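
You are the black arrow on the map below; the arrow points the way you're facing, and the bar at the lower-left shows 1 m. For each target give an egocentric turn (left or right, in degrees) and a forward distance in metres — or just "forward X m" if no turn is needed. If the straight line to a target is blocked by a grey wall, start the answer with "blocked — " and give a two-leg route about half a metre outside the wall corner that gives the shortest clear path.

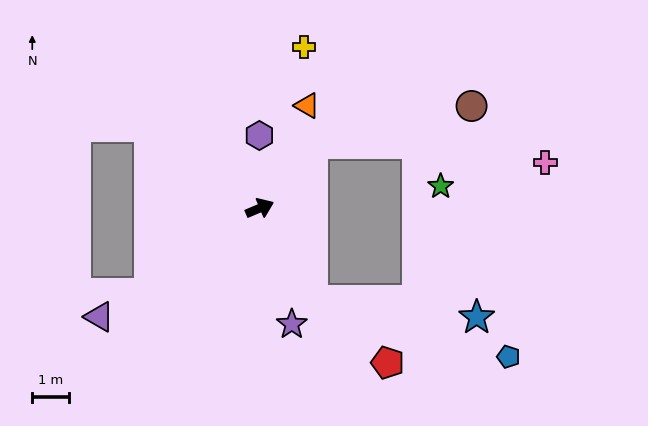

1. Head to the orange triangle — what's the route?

turn left 42°, forward 3.1 m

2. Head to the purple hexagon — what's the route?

turn left 67°, forward 2.0 m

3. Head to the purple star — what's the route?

turn right 97°, forward 3.3 m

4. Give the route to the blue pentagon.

blocked — turn right 83°, forward 2.9 m, then turn left 44°, forward 5.6 m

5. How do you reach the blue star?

blocked — turn right 83°, forward 2.9 m, then turn left 54°, forward 4.5 m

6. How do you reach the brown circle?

blocked — turn left 28°, forward 2.3 m, then turn right 38°, forward 4.5 m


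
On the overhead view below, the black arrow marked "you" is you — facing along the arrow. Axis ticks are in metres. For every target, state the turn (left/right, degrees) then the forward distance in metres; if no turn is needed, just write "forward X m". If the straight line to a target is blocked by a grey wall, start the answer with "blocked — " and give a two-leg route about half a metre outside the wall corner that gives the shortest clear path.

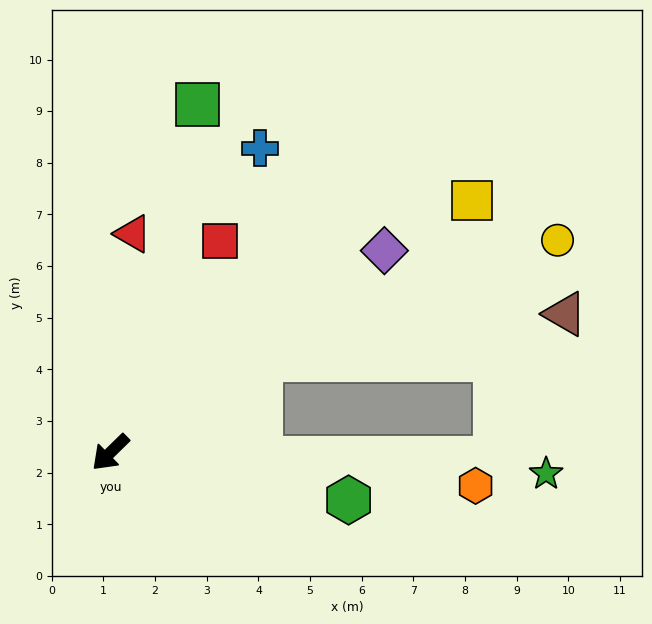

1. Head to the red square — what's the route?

turn right 162°, forward 4.6 m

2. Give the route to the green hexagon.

turn left 124°, forward 4.7 m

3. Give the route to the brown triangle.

blocked — turn left 167°, forward 3.4 m, then turn right 23°, forward 6.0 m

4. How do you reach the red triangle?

turn right 140°, forward 4.3 m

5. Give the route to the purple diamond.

turn left 172°, forward 6.6 m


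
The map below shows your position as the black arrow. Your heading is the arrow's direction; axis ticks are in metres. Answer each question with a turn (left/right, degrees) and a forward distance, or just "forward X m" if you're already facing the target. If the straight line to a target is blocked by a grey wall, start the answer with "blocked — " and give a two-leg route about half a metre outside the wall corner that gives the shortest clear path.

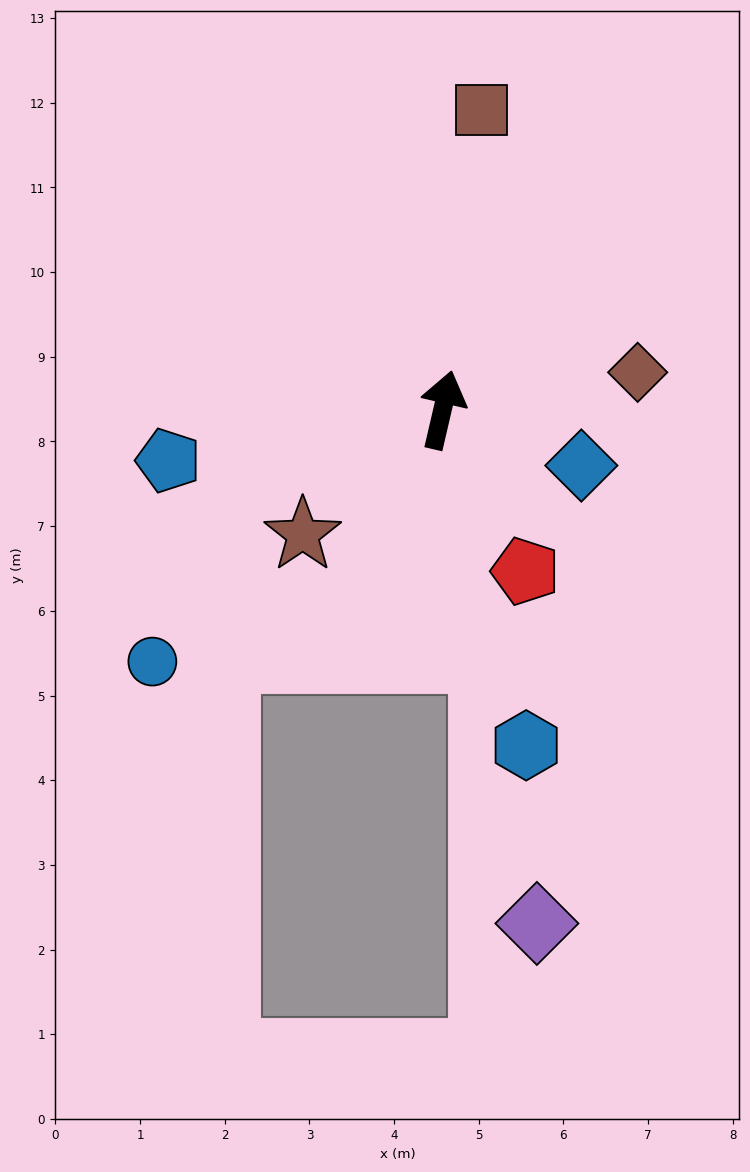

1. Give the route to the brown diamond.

turn right 66°, forward 2.3 m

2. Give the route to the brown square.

turn left 6°, forward 3.6 m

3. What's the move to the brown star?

turn left 145°, forward 2.2 m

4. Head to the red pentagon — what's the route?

turn right 140°, forward 2.1 m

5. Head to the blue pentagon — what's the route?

turn left 114°, forward 3.3 m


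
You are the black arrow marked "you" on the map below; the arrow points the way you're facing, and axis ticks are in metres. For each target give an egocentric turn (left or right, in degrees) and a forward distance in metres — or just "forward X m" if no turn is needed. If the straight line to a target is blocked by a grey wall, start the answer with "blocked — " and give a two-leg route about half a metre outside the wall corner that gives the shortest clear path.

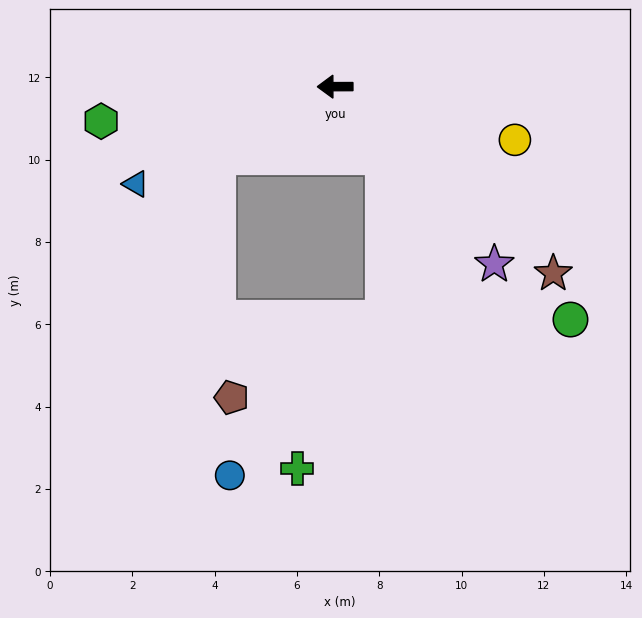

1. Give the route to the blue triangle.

turn left 26°, forward 5.4 m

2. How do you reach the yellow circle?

turn left 163°, forward 4.6 m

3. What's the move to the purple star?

turn left 132°, forward 5.8 m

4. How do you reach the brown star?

turn left 139°, forward 7.0 m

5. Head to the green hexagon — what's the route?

turn left 8°, forward 5.7 m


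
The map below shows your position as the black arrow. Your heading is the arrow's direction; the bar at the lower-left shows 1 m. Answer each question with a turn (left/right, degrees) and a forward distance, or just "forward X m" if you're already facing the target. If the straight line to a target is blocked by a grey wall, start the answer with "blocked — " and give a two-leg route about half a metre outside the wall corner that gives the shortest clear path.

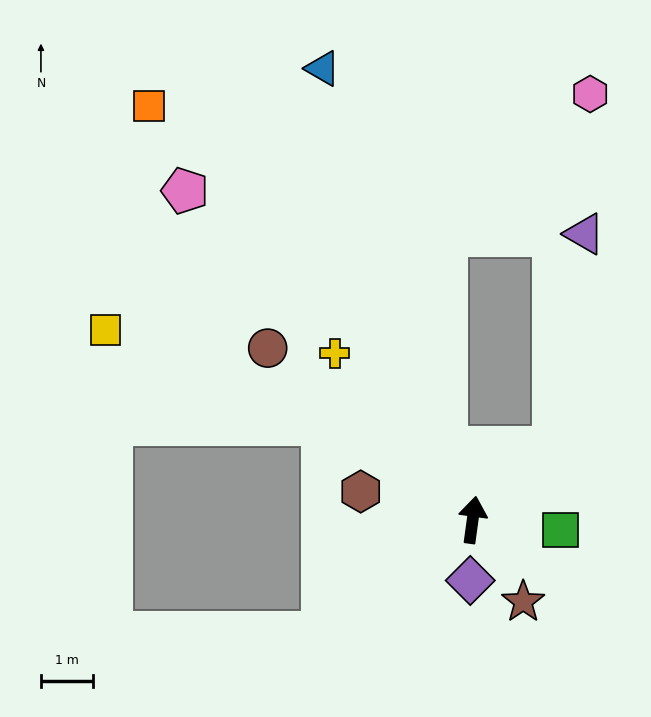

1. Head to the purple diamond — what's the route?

turn right 174°, forward 1.2 m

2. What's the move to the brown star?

turn right 140°, forward 1.9 m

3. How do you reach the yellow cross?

turn left 47°, forward 4.2 m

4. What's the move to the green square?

turn right 89°, forward 1.7 m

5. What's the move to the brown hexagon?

turn left 84°, forward 2.2 m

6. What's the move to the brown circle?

turn left 58°, forward 5.2 m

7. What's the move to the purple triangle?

blocked — turn right 41°, forward 2.1 m, then turn left 41°, forward 4.2 m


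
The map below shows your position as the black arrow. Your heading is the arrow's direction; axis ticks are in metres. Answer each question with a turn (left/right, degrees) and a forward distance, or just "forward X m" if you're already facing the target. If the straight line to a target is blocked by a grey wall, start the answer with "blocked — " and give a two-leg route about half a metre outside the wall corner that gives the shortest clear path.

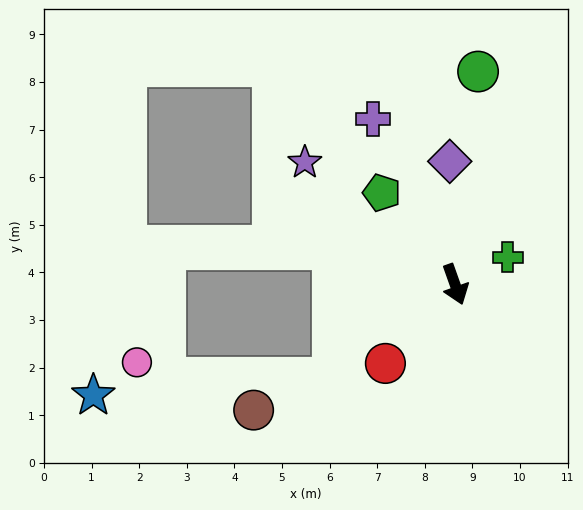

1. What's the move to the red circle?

turn right 61°, forward 2.2 m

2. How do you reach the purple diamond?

turn left 163°, forward 2.6 m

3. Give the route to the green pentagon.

turn right 161°, forward 2.5 m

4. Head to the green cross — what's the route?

turn left 98°, forward 1.2 m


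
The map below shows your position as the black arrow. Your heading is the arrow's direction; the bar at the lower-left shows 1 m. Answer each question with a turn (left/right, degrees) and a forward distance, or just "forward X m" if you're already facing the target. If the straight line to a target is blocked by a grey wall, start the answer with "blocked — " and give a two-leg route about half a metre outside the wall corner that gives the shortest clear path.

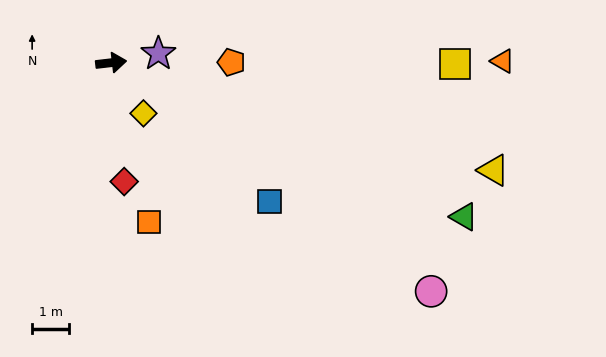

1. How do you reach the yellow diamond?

turn right 64°, forward 1.6 m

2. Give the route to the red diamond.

turn right 90°, forward 3.2 m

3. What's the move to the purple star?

turn left 4°, forward 1.3 m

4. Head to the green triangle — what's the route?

turn right 30°, forward 10.4 m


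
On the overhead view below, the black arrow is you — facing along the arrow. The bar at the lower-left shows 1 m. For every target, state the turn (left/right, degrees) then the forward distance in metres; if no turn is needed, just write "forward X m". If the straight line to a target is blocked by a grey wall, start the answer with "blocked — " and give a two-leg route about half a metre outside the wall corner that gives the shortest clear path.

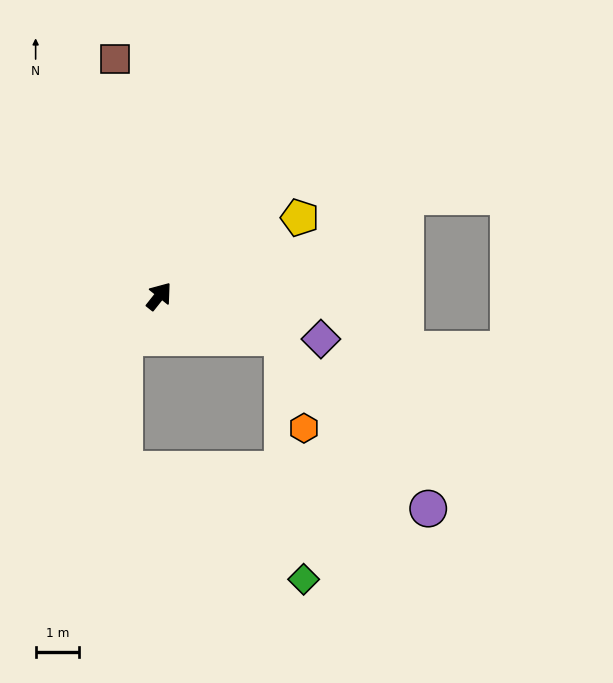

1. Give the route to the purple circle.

blocked — turn right 70°, forward 3.0 m, then turn right 31°, forward 5.2 m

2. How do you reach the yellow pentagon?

turn right 22°, forward 3.7 m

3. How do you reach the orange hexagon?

blocked — turn right 70°, forward 3.0 m, then turn right 58°, forward 2.2 m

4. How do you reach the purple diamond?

turn right 66°, forward 3.9 m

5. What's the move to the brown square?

turn left 49°, forward 5.6 m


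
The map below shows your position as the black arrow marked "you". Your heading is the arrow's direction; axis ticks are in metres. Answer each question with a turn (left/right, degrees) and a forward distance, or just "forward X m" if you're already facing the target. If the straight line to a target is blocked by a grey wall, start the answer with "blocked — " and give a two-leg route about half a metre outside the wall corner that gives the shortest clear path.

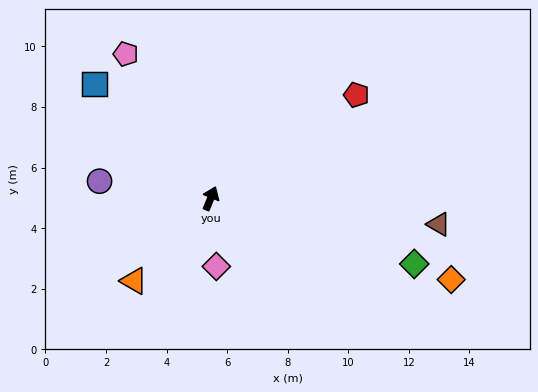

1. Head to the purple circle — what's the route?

turn left 104°, forward 3.7 m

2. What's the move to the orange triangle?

turn left 159°, forward 3.7 m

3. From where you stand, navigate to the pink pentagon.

turn left 53°, forward 5.5 m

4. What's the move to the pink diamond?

turn right 153°, forward 2.3 m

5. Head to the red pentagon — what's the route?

turn right 32°, forward 5.9 m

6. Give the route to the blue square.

turn left 68°, forward 5.4 m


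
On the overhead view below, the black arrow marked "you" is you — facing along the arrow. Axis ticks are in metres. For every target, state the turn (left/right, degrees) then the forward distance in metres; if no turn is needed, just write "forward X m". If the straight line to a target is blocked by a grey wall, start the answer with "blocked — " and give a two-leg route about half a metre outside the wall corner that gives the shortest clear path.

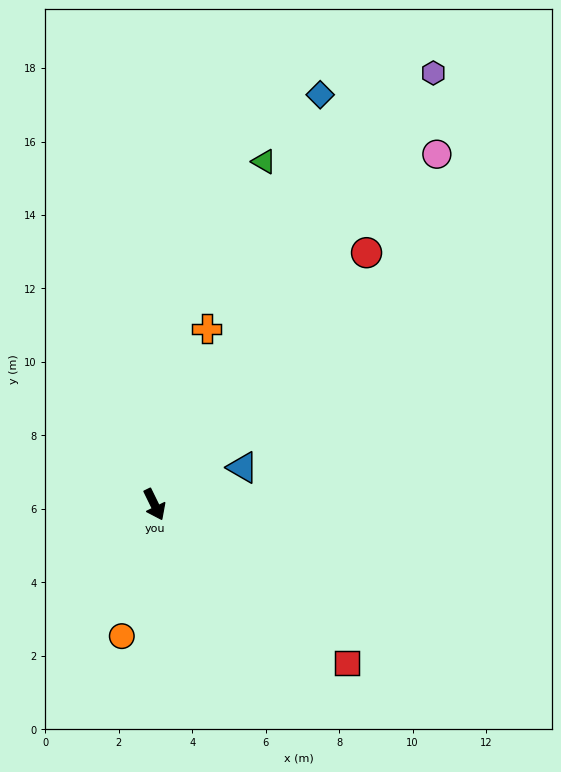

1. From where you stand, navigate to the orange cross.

turn left 137°, forward 5.0 m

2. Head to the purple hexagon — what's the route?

turn left 121°, forward 14.0 m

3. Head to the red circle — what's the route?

turn left 114°, forward 9.0 m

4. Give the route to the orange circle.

turn right 40°, forward 3.7 m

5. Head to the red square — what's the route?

turn left 24°, forward 6.8 m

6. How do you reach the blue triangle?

turn left 87°, forward 2.6 m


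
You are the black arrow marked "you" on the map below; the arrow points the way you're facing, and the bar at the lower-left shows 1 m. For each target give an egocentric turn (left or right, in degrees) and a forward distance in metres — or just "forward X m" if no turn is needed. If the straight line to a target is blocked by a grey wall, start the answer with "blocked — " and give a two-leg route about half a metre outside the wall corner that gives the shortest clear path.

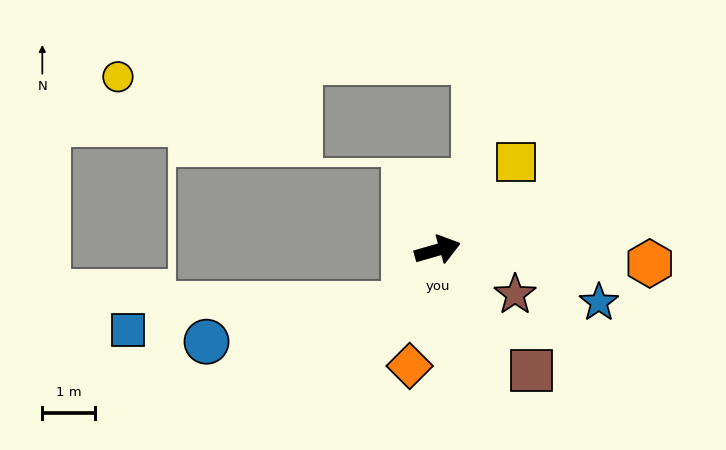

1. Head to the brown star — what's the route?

turn right 46°, forward 1.7 m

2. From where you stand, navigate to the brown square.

turn right 68°, forward 2.9 m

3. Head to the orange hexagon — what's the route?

turn right 20°, forward 4.0 m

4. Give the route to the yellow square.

turn left 32°, forward 2.2 m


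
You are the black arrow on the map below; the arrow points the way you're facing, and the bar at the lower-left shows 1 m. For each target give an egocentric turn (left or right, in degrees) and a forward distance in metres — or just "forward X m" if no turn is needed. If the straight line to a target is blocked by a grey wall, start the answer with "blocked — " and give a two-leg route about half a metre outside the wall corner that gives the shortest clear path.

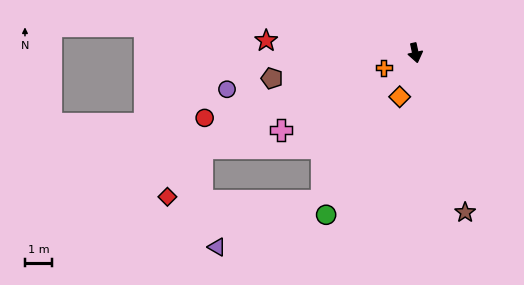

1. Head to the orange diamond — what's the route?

turn right 32°, forward 1.7 m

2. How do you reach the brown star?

turn left 5°, forward 6.3 m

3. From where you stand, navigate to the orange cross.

turn right 77°, forward 1.3 m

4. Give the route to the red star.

turn right 107°, forward 5.6 m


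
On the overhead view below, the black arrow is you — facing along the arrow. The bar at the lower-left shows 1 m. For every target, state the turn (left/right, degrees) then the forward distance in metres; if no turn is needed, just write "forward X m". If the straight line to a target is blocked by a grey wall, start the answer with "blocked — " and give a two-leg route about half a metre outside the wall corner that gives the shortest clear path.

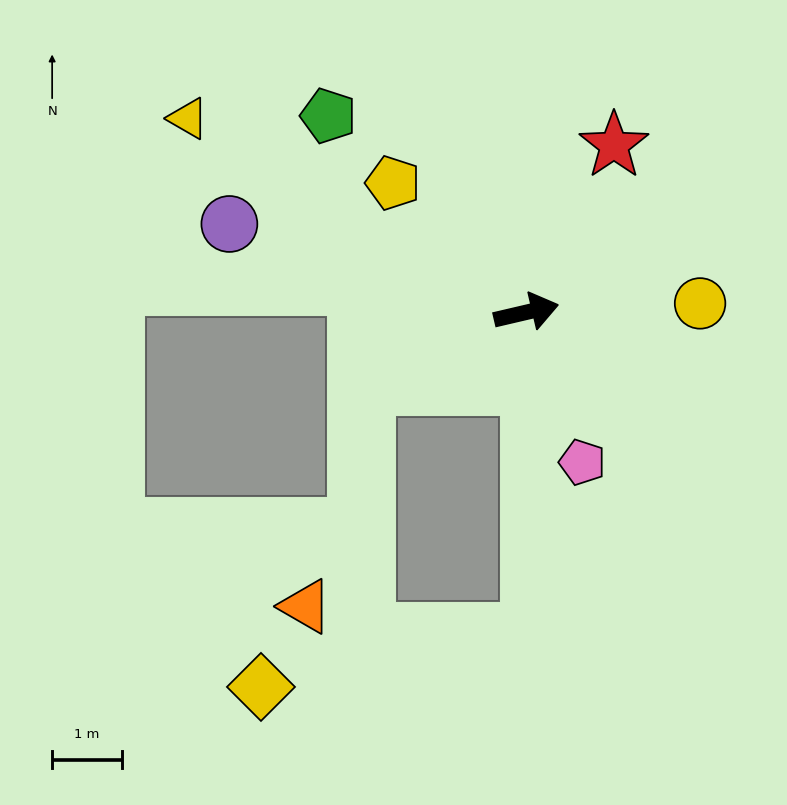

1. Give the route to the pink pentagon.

turn right 83°, forward 2.3 m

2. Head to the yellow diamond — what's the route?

blocked — turn right 102°, forward 4.6 m, then turn right 80°, forward 4.0 m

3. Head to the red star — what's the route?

turn left 49°, forward 2.7 m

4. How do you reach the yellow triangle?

turn left 137°, forward 5.6 m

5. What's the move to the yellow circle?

turn right 10°, forward 2.5 m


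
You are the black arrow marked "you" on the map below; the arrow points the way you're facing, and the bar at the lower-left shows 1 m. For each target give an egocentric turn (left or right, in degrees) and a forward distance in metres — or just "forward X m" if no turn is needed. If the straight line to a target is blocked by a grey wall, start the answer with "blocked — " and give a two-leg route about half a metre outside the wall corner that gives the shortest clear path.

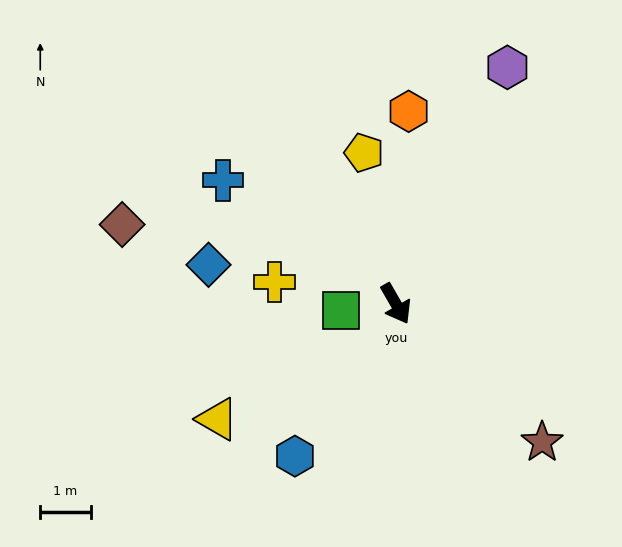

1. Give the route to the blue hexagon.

turn right 63°, forward 3.6 m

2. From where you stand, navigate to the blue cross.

turn right 155°, forward 4.2 m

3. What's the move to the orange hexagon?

turn left 146°, forward 3.8 m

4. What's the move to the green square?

turn right 113°, forward 1.1 m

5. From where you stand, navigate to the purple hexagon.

turn left 125°, forward 5.2 m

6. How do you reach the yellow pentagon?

turn left 162°, forward 3.1 m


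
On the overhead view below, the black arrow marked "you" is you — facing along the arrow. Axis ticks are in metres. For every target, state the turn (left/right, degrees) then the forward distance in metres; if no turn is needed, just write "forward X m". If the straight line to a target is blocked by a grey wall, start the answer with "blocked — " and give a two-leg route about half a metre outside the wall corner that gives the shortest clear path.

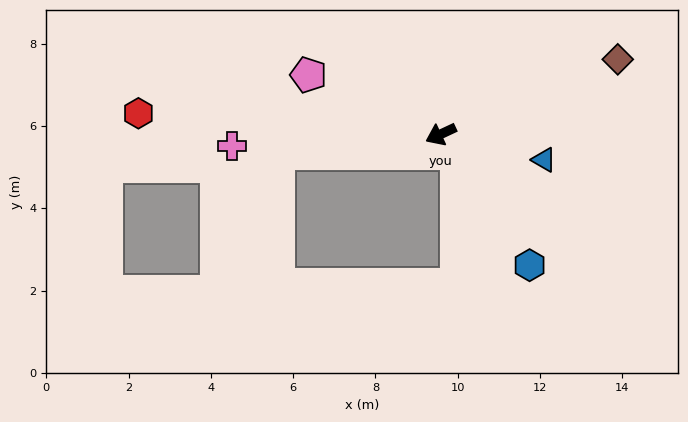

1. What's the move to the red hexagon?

turn right 29°, forward 7.4 m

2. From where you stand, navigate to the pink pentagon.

turn right 49°, forward 3.5 m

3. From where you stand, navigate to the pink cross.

turn right 22°, forward 5.1 m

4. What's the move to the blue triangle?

turn left 141°, forward 2.6 m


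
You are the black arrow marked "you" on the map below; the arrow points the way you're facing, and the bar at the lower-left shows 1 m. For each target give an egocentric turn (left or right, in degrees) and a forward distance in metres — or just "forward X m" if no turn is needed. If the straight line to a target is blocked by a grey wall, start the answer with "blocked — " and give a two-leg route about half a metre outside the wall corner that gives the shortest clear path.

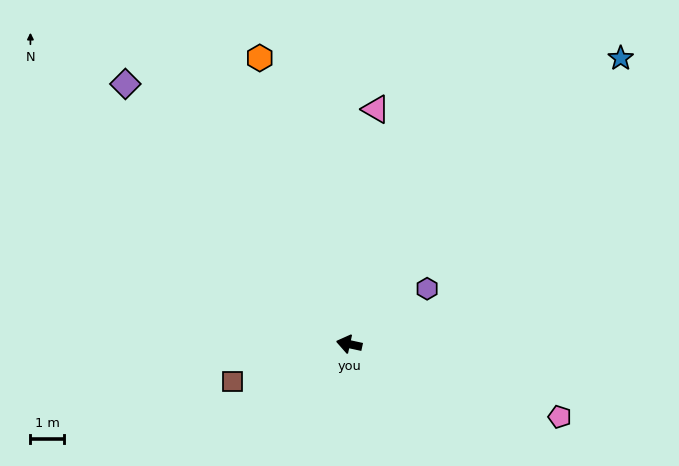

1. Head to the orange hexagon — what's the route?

turn right 60°, forward 8.9 m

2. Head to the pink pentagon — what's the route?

turn left 173°, forward 6.6 m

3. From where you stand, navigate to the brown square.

turn left 30°, forward 3.6 m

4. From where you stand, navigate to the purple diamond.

turn right 37°, forward 10.2 m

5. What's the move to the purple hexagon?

turn right 132°, forward 2.9 m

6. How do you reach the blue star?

turn right 121°, forward 11.8 m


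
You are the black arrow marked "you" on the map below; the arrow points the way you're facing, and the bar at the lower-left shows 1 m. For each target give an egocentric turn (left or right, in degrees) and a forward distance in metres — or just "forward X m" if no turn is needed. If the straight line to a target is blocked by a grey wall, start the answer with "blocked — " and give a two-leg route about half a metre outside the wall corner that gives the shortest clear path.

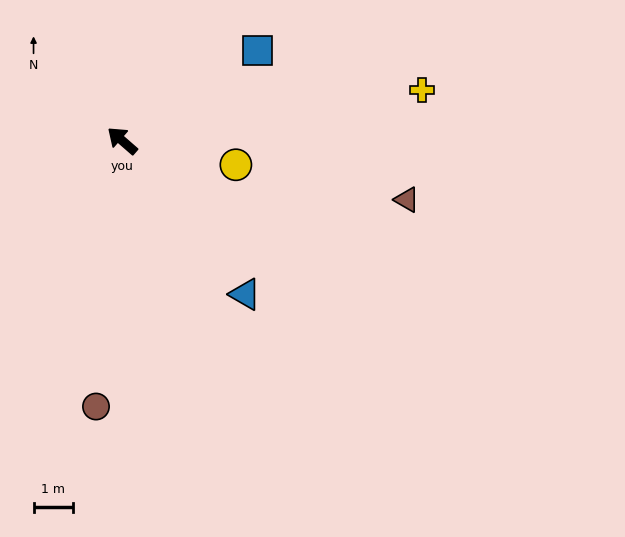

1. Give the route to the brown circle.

turn left 125°, forward 6.8 m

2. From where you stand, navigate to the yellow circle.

turn right 151°, forward 3.0 m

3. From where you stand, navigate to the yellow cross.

turn right 129°, forward 7.7 m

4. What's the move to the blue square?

turn right 105°, forward 4.1 m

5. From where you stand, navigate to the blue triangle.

turn left 170°, forward 5.0 m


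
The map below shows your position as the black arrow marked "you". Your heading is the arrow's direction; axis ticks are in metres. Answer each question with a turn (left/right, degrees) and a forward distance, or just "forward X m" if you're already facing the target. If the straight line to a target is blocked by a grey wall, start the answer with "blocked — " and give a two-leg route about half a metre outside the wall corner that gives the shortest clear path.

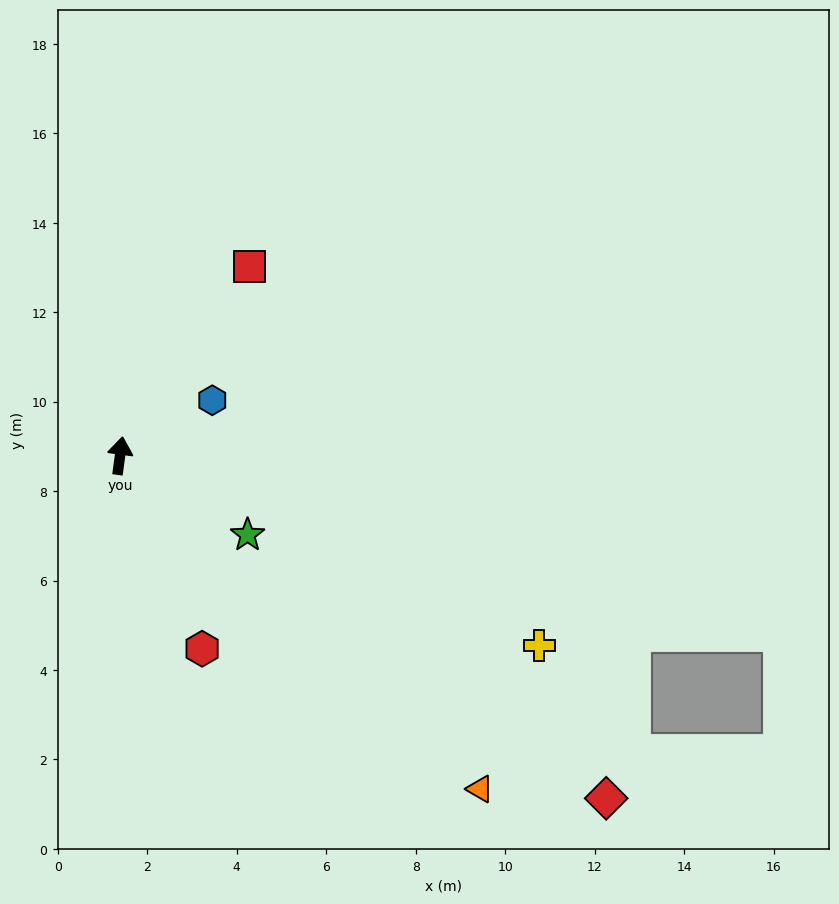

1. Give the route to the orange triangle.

turn right 125°, forward 11.0 m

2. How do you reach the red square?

turn right 27°, forward 5.1 m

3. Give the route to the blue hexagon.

turn right 51°, forward 2.4 m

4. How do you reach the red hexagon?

turn right 149°, forward 4.7 m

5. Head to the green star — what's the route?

turn right 114°, forward 3.4 m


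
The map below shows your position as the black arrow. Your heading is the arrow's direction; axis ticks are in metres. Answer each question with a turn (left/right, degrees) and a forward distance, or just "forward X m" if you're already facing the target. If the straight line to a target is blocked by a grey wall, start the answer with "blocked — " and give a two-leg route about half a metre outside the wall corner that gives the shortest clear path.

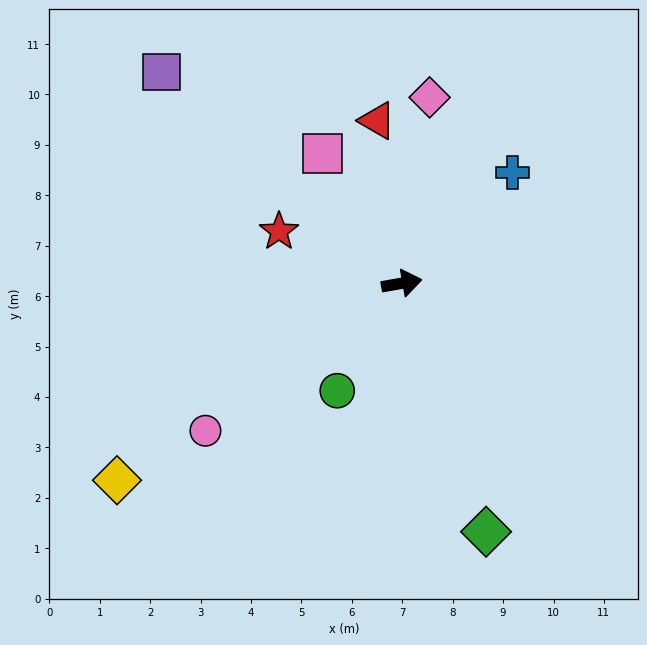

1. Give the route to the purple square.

turn left 129°, forward 6.3 m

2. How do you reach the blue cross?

turn left 35°, forward 3.1 m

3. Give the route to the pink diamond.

turn left 71°, forward 3.7 m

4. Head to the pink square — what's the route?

turn left 111°, forward 3.0 m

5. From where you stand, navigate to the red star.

turn left 147°, forward 2.6 m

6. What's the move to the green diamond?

turn right 81°, forward 5.2 m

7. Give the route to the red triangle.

turn left 89°, forward 3.3 m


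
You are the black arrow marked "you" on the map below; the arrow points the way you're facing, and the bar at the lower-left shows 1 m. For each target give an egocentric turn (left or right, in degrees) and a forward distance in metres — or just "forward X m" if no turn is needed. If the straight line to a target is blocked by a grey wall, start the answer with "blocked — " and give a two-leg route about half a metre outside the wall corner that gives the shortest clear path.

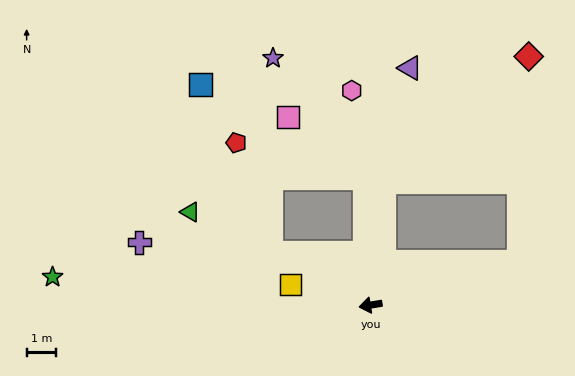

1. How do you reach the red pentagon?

blocked — turn right 97°, forward 4.3 m, then turn left 72°, forward 4.5 m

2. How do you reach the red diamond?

blocked — turn right 106°, forward 4.2 m, then turn right 42°, forward 6.5 m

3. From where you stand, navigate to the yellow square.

turn right 24°, forward 2.8 m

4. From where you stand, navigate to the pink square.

blocked — turn right 97°, forward 4.3 m, then turn left 49°, forward 3.3 m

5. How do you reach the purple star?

blocked — turn right 97°, forward 4.3 m, then turn left 35°, forward 5.1 m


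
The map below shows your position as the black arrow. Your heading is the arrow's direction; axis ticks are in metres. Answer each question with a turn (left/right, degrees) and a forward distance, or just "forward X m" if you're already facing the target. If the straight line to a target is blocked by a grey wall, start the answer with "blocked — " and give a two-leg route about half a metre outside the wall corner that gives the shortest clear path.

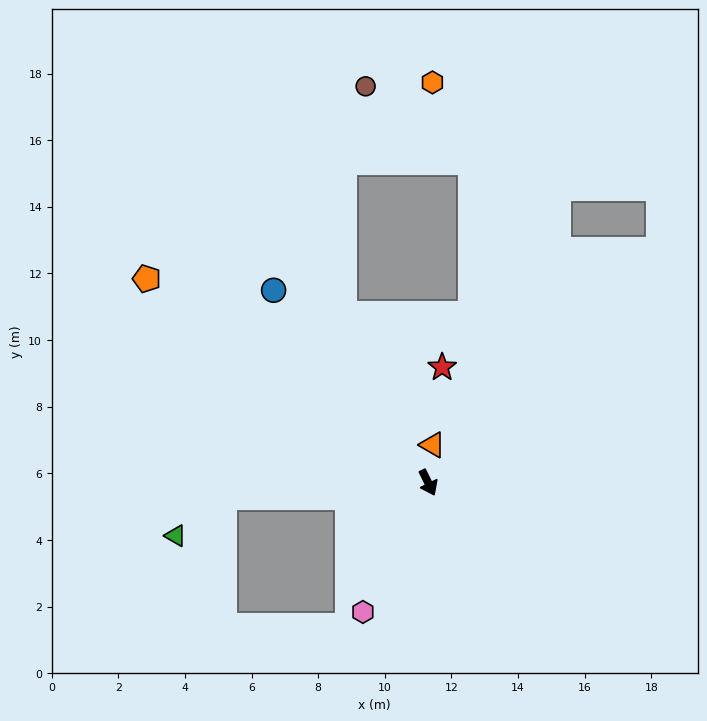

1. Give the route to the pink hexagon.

turn right 53°, forward 4.3 m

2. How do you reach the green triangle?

blocked — turn right 112°, forward 6.2 m, then turn left 36°, forward 1.8 m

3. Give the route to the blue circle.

turn right 167°, forward 7.4 m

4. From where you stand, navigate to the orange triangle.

turn left 147°, forward 1.1 m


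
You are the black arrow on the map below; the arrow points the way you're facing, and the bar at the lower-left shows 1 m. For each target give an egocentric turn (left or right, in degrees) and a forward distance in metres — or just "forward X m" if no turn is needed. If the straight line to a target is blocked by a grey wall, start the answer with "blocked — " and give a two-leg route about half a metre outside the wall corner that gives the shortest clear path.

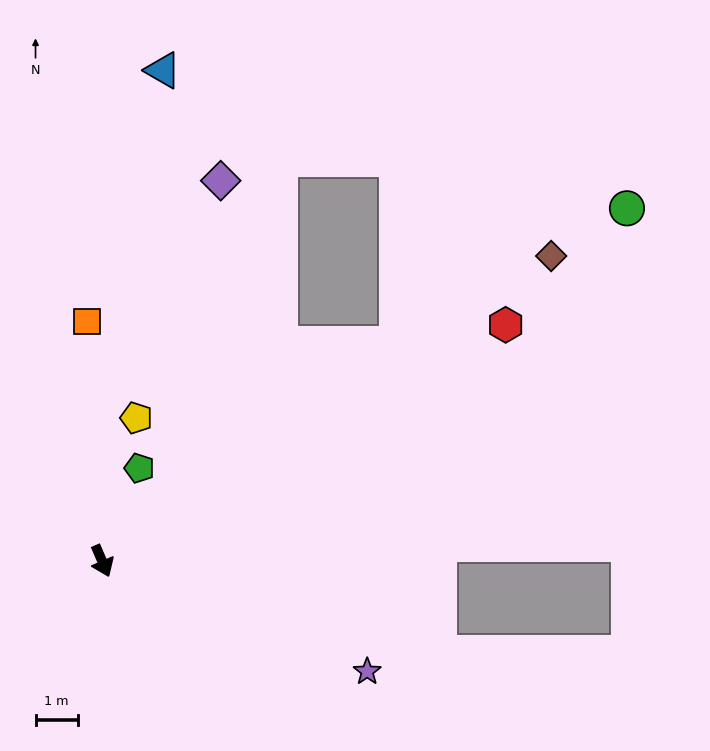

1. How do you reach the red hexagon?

turn left 97°, forward 11.1 m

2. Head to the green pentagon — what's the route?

turn left 135°, forward 2.4 m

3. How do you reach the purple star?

turn left 44°, forward 6.8 m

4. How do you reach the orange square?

turn left 160°, forward 5.7 m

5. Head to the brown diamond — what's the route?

turn left 101°, forward 12.9 m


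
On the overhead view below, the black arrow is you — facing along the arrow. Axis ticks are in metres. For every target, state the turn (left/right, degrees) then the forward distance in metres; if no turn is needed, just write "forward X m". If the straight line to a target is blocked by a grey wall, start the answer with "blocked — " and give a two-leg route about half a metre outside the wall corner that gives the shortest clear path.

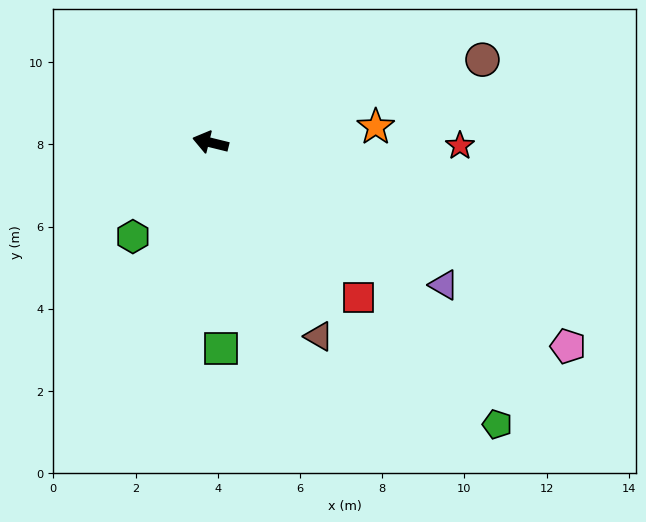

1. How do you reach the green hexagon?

turn left 64°, forward 3.0 m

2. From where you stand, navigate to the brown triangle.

turn left 133°, forward 5.4 m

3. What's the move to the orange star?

turn right 161°, forward 4.0 m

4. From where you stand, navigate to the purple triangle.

turn left 162°, forward 6.6 m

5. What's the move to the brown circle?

turn right 149°, forward 6.9 m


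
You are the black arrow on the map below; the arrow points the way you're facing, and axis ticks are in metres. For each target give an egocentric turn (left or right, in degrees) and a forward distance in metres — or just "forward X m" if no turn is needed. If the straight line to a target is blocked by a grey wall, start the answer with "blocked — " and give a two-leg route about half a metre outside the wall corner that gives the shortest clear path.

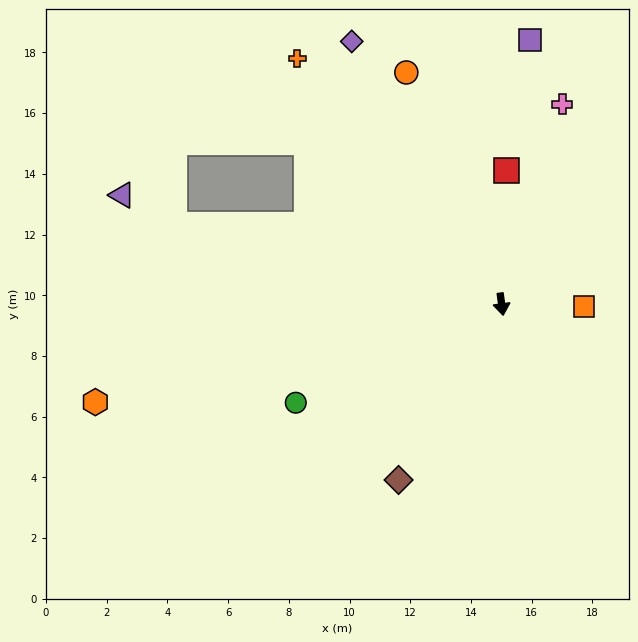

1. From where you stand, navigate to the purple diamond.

turn right 158°, forward 10.0 m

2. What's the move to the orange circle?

turn right 165°, forward 8.3 m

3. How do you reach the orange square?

turn left 81°, forward 2.7 m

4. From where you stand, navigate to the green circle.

turn right 72°, forward 7.5 m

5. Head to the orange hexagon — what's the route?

turn right 84°, forward 13.8 m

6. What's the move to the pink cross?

turn left 155°, forward 6.9 m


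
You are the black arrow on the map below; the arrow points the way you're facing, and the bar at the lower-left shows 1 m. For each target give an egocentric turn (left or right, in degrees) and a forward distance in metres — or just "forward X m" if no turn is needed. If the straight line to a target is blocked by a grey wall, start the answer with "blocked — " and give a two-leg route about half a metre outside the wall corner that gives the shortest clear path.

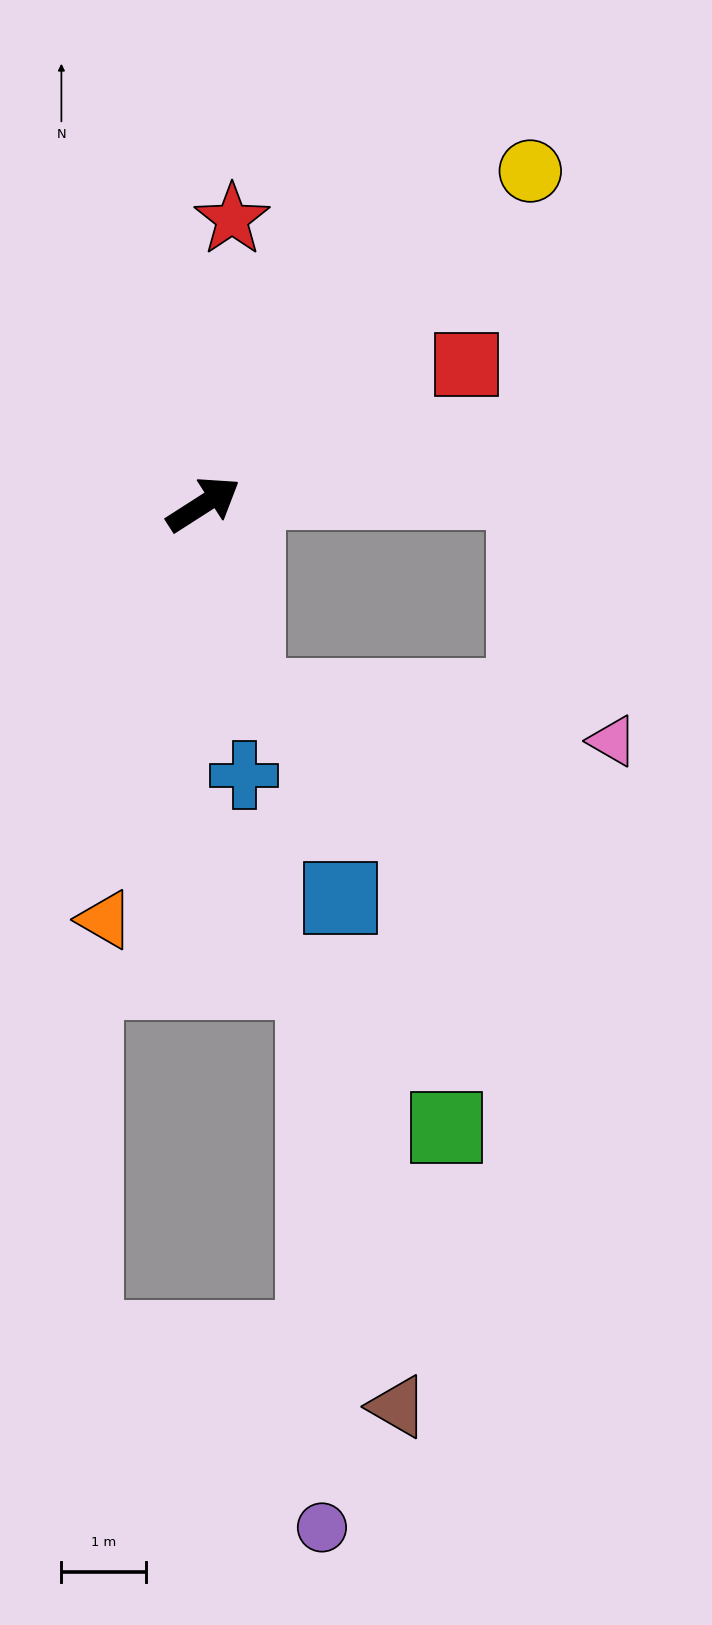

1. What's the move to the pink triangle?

blocked — turn right 109°, forward 2.3 m, then turn left 69°, forward 4.3 m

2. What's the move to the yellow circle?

turn left 13°, forward 5.5 m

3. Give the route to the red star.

turn left 52°, forward 3.4 m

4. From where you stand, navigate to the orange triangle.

turn right 136°, forward 5.0 m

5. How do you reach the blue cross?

turn right 114°, forward 3.2 m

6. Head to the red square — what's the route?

turn right 5°, forward 3.5 m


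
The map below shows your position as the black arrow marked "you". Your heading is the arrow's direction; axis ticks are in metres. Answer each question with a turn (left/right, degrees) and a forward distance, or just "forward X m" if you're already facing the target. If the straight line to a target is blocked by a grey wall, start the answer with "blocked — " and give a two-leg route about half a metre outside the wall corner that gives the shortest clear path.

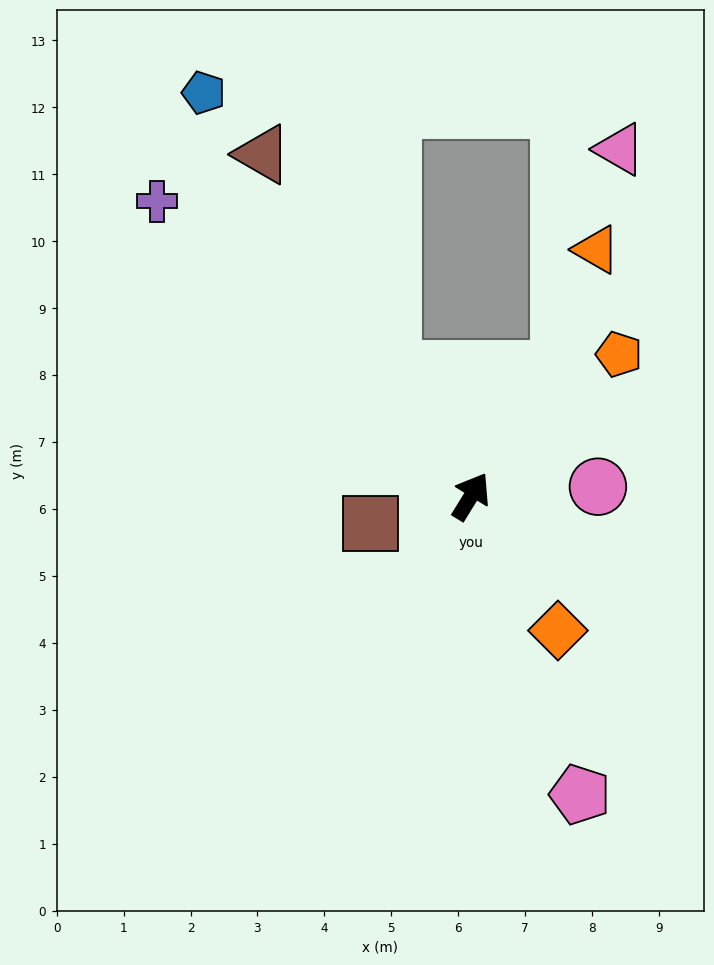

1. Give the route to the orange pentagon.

turn right 15°, forward 3.1 m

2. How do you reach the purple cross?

turn left 78°, forward 6.4 m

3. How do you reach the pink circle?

turn right 54°, forward 1.9 m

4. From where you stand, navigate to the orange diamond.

turn right 115°, forward 2.4 m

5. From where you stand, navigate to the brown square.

turn left 137°, forward 1.6 m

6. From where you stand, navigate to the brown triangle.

turn left 63°, forward 6.0 m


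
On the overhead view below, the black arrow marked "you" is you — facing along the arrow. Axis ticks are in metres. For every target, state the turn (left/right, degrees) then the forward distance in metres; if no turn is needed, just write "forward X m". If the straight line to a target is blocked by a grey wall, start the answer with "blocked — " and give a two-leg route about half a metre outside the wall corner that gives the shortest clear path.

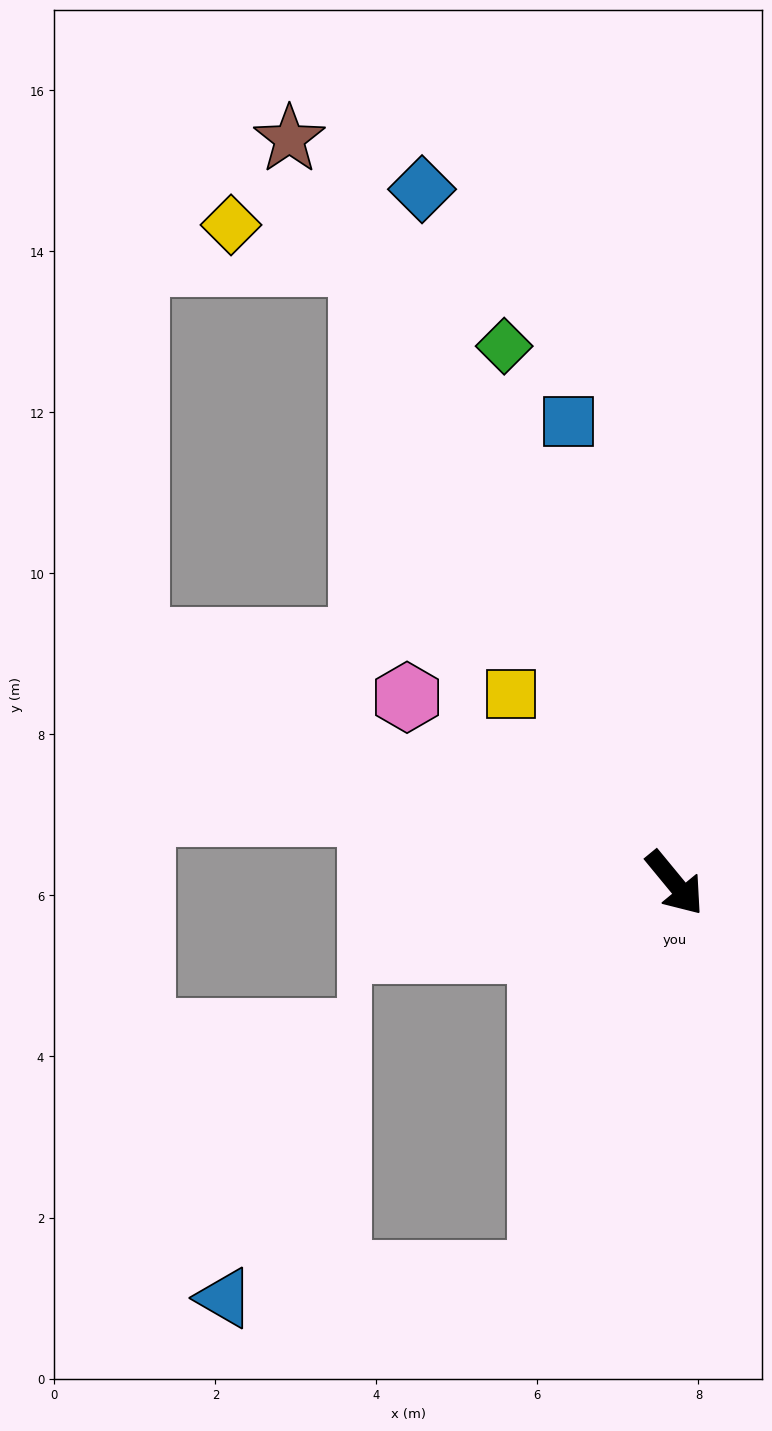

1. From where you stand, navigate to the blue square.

turn left 154°, forward 5.9 m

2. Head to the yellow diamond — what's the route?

blocked — turn left 167°, forward 8.6 m, then turn left 48°, forward 1.7 m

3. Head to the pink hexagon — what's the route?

turn right 164°, forward 4.0 m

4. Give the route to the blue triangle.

blocked — turn right 58°, forward 5.1 m, then turn right 67°, forward 4.0 m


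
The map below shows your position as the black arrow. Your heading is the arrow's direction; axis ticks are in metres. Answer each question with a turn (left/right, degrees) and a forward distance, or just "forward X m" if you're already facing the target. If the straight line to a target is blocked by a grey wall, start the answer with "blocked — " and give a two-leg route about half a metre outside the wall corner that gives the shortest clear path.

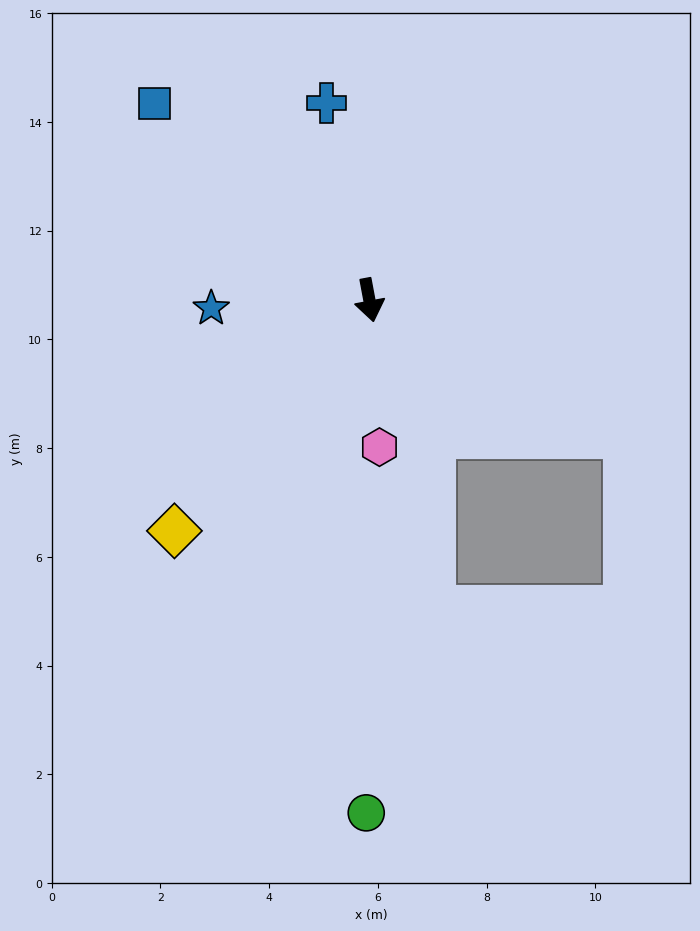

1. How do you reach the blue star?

turn right 98°, forward 2.9 m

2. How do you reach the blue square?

turn right 143°, forward 5.4 m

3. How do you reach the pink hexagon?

turn right 7°, forward 2.7 m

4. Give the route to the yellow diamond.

turn right 51°, forward 5.6 m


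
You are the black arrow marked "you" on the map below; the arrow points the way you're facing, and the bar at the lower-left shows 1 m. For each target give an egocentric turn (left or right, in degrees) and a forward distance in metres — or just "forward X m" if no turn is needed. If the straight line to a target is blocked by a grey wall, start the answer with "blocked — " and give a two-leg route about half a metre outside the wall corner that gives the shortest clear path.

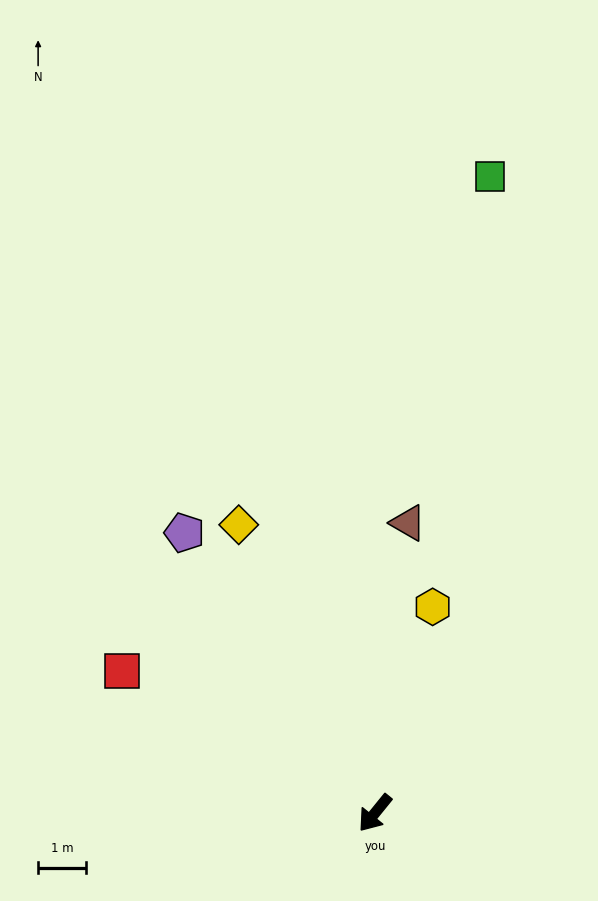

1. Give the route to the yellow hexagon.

turn right 157°, forward 4.5 m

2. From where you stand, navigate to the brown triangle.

turn right 147°, forward 6.1 m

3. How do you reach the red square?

turn right 80°, forward 6.0 m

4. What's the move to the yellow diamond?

turn right 116°, forward 6.6 m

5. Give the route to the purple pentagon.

turn right 107°, forward 7.1 m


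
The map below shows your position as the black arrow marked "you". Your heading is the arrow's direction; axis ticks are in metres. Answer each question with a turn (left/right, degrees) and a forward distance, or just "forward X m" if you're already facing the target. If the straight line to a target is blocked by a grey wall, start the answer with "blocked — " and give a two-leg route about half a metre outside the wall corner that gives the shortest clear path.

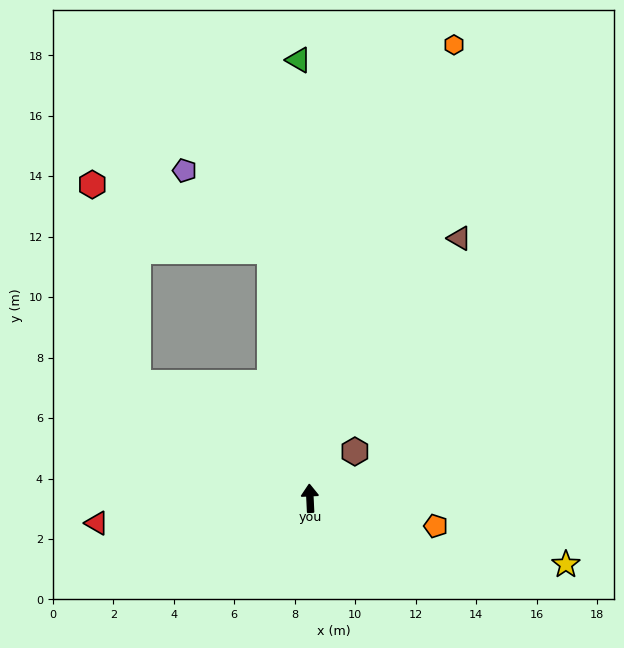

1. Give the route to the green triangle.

forward 14.5 m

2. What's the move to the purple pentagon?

blocked — turn left 7°, forward 8.3 m, then turn left 37°, forward 3.9 m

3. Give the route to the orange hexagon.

turn right 20°, forward 15.7 m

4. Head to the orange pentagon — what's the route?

turn right 105°, forward 4.3 m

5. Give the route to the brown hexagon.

turn right 47°, forward 2.1 m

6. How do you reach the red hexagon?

blocked — turn left 53°, forward 6.8 m, then turn right 43°, forward 6.7 m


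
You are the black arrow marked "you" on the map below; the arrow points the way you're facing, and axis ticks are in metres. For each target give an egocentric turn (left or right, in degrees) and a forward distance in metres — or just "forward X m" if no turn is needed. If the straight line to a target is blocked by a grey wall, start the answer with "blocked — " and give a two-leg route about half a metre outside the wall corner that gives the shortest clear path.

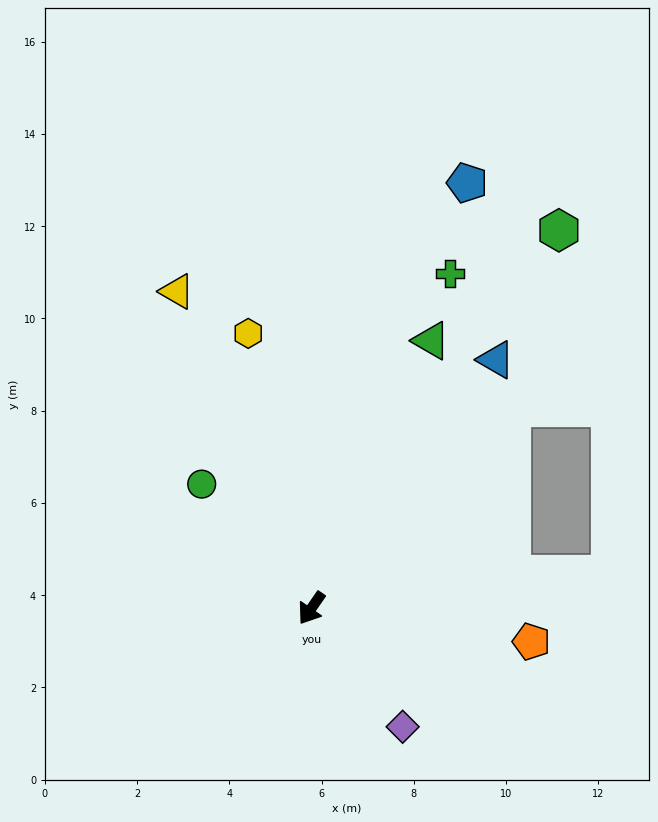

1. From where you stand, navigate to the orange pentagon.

turn left 116°, forward 4.8 m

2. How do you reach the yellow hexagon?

turn right 132°, forward 6.1 m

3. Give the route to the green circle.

turn right 104°, forward 3.6 m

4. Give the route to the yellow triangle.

turn right 122°, forward 7.5 m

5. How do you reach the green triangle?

turn right 170°, forward 6.4 m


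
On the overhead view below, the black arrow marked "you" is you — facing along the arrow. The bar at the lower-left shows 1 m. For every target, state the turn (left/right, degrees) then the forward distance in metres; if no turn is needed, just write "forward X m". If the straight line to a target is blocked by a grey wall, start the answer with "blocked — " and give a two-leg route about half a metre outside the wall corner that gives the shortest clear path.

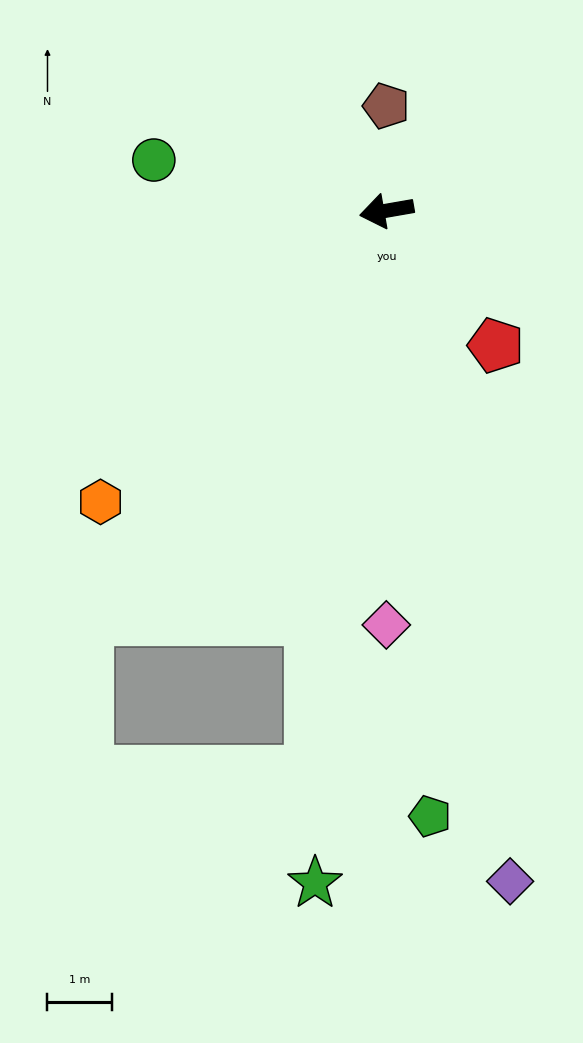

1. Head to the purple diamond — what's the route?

turn left 91°, forward 10.6 m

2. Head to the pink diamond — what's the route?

turn left 80°, forward 6.4 m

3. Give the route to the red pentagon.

turn left 119°, forward 2.7 m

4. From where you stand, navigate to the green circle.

turn right 22°, forward 3.7 m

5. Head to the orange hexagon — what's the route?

turn left 36°, forward 6.4 m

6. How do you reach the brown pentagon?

turn right 100°, forward 1.6 m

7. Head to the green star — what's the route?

turn left 74°, forward 10.5 m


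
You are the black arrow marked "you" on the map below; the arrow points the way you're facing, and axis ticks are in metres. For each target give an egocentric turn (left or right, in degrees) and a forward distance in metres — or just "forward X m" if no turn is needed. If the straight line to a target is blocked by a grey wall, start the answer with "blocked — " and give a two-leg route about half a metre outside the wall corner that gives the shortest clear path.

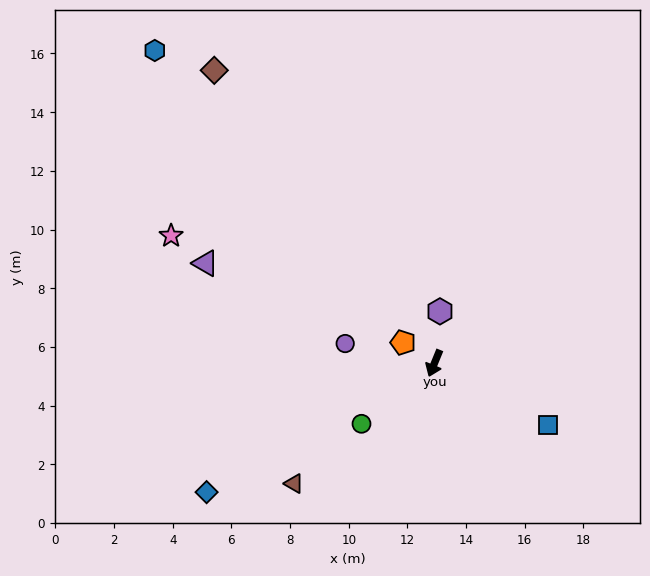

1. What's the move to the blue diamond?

turn right 38°, forward 8.9 m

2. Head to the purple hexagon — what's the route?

turn right 164°, forward 1.8 m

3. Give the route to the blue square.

turn left 84°, forward 4.4 m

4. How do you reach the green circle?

turn right 28°, forward 3.2 m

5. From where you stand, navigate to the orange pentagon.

turn right 101°, forward 1.3 m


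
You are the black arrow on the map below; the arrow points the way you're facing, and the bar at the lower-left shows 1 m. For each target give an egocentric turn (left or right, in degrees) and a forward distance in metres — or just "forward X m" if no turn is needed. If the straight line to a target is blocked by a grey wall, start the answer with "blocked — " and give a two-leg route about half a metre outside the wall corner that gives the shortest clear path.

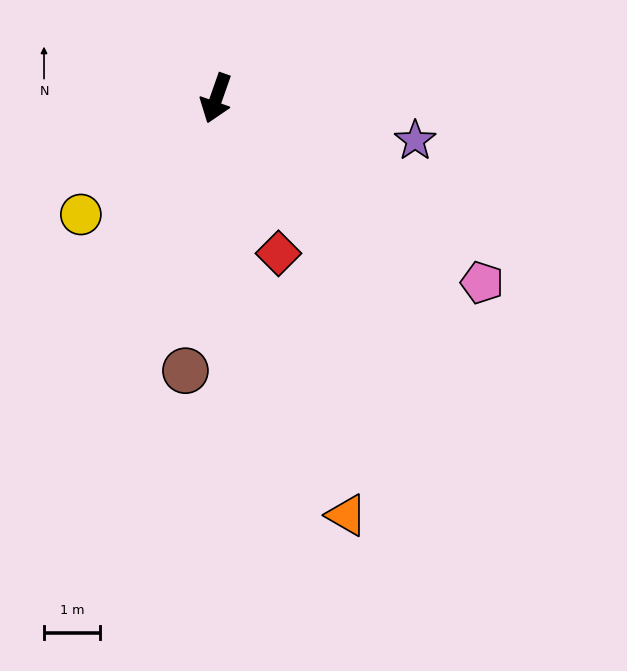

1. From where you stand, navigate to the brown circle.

turn left 13°, forward 4.9 m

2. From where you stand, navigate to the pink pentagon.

turn left 75°, forward 5.7 m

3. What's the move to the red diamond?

turn left 41°, forward 3.0 m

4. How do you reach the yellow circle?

turn right 30°, forward 3.2 m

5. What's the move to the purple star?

turn left 97°, forward 3.6 m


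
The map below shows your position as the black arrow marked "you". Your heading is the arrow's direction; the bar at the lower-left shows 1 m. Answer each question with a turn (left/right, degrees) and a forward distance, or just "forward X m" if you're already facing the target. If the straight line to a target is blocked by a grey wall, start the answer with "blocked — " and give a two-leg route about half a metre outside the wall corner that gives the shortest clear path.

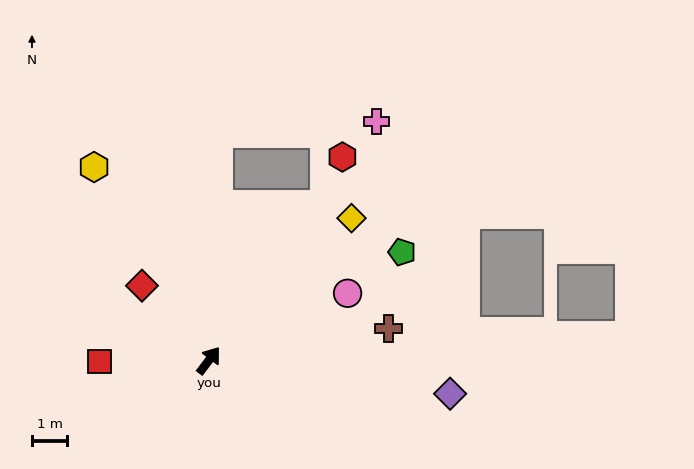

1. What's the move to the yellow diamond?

turn right 8°, forward 5.7 m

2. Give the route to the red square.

turn left 128°, forward 3.1 m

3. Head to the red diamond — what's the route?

turn left 79°, forward 2.8 m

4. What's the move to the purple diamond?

turn right 61°, forward 6.9 m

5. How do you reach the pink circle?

turn right 27°, forward 4.4 m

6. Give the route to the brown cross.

turn right 43°, forward 5.2 m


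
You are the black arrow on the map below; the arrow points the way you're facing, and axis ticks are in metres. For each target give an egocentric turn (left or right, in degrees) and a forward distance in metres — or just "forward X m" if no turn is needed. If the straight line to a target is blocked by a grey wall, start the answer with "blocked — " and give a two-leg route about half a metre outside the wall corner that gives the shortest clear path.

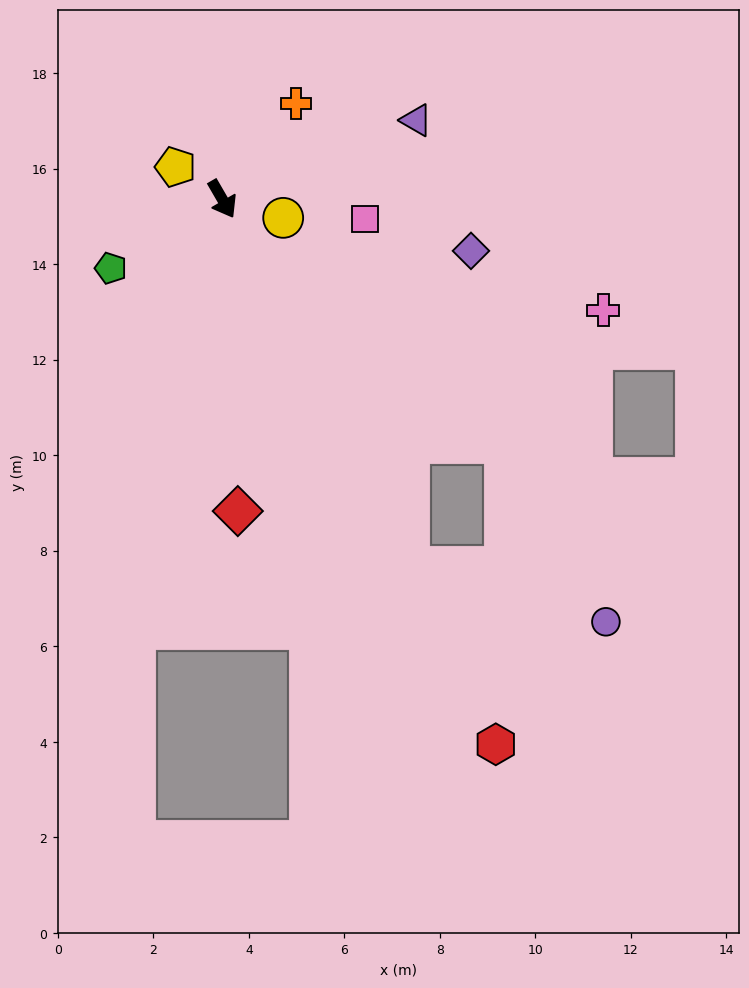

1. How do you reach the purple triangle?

turn left 82°, forward 4.4 m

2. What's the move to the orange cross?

turn left 112°, forward 2.5 m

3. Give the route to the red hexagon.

turn right 3°, forward 12.8 m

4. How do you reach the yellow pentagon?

turn right 155°, forward 1.2 m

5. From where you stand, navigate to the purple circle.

blocked — turn right 3°, forward 8.6 m, then turn left 47°, forward 4.3 m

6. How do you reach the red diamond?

turn right 27°, forward 6.5 m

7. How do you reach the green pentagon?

turn right 88°, forward 2.7 m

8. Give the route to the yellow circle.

turn left 43°, forward 1.3 m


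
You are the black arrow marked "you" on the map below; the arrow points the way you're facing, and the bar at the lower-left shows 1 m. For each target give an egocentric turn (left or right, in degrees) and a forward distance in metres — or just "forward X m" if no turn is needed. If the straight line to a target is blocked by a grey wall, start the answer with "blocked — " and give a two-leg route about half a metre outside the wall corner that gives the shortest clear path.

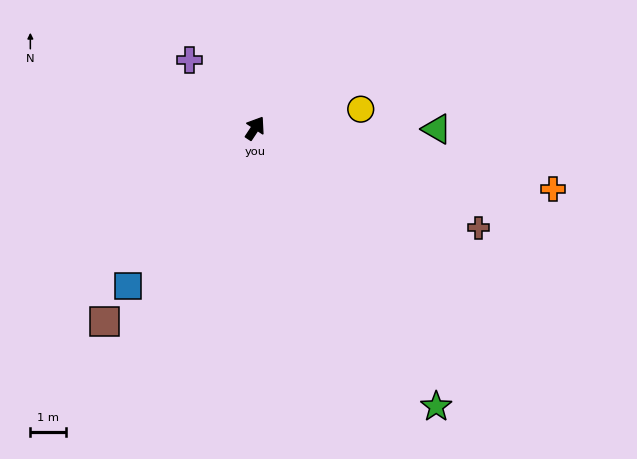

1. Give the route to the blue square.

turn left 175°, forward 5.7 m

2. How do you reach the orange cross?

turn right 68°, forward 8.6 m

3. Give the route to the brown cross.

turn right 81°, forward 6.9 m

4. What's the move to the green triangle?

turn right 57°, forward 5.2 m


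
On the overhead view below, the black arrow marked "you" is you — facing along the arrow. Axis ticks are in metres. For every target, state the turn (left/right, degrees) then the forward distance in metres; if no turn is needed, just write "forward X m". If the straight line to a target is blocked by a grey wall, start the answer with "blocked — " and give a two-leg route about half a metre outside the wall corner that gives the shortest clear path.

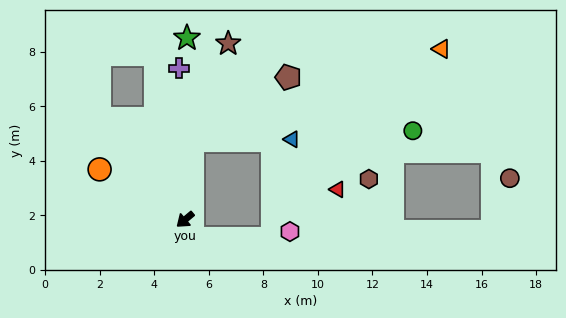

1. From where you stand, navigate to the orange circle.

turn right 70°, forward 3.6 m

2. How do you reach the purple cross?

turn right 128°, forward 5.5 m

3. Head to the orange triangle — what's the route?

blocked — turn right 136°, forward 2.9 m, then turn right 64°, forward 9.7 m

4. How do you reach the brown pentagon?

blocked — turn right 136°, forward 2.9 m, then turn right 50°, forward 4.2 m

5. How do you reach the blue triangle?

blocked — turn right 136°, forward 2.9 m, then turn right 83°, forward 3.6 m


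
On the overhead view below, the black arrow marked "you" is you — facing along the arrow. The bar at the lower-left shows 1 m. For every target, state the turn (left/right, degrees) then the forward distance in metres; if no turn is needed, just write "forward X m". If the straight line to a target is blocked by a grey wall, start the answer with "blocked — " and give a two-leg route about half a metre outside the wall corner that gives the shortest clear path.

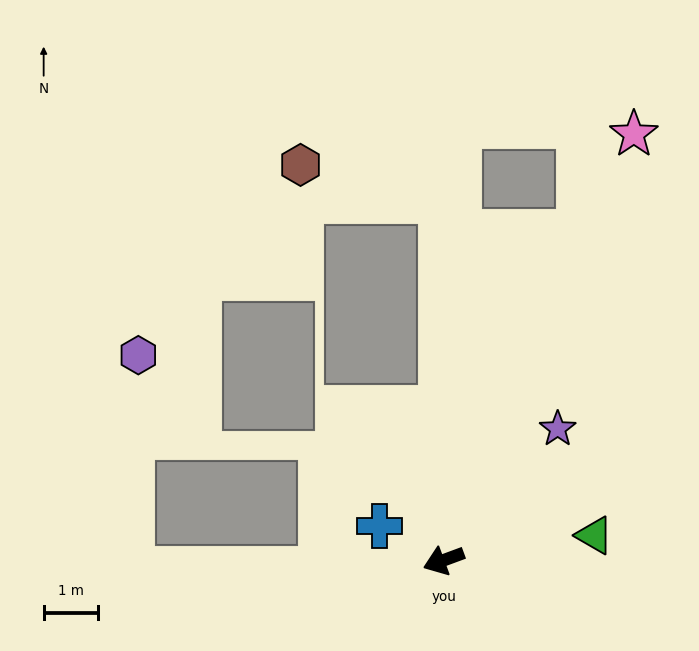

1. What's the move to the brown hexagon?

blocked — turn right 110°, forward 6.6 m, then turn left 76°, forward 2.7 m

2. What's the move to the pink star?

turn right 134°, forward 8.5 m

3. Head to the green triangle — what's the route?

turn left 169°, forward 2.8 m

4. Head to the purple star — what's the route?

turn right 151°, forward 3.2 m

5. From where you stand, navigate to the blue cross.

turn right 48°, forward 1.3 m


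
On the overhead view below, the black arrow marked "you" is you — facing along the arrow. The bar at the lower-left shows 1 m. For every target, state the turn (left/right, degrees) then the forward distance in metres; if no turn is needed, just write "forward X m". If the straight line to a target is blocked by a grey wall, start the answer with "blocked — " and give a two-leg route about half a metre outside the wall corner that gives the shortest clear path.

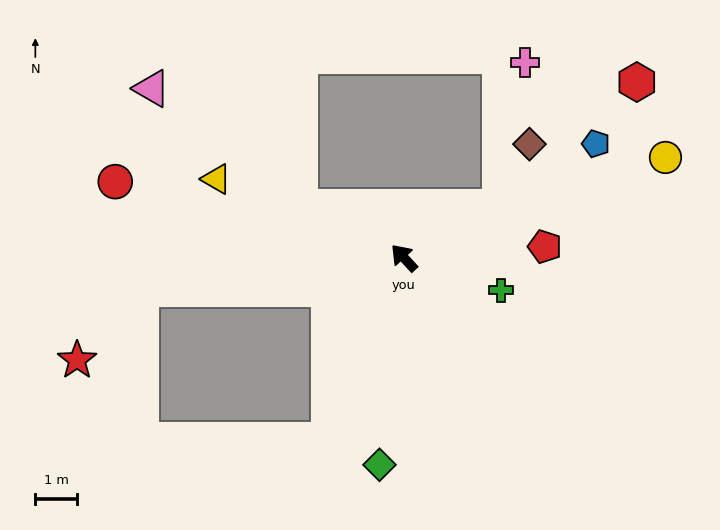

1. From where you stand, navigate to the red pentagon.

turn right 128°, forward 3.4 m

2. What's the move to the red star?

blocked — turn left 54°, forward 6.3 m, then turn left 41°, forward 2.3 m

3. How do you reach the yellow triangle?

turn left 25°, forward 4.9 m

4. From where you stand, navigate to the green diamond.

turn left 131°, forward 5.0 m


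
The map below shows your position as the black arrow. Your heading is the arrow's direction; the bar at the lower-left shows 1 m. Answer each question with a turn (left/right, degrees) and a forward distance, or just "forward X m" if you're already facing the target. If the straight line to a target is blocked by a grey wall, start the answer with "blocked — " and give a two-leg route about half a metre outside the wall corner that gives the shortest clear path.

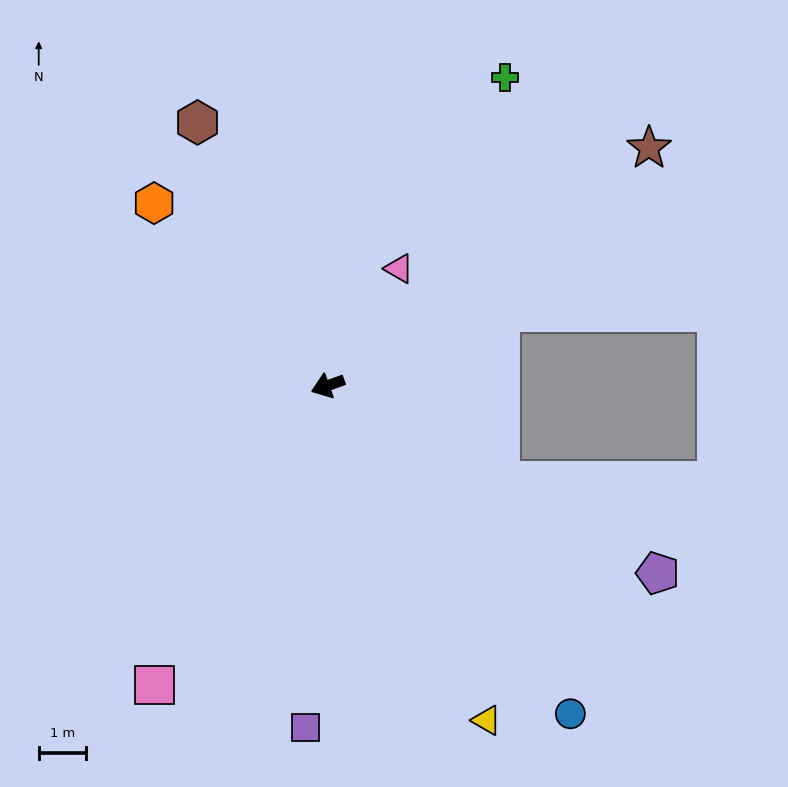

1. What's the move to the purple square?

turn left 66°, forward 7.3 m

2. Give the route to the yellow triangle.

turn left 96°, forward 7.9 m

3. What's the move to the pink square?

turn left 40°, forward 7.3 m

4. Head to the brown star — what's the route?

turn right 163°, forward 8.5 m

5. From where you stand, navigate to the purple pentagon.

turn left 131°, forward 8.1 m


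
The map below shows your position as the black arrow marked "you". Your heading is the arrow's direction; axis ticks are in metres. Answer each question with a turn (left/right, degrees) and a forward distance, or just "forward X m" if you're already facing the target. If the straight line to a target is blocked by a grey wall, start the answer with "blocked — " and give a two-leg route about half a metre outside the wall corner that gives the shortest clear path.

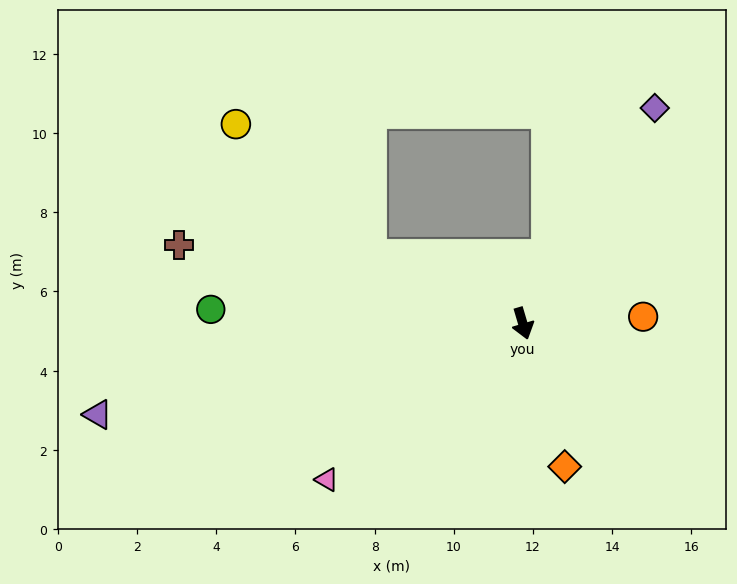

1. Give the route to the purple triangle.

turn right 94°, forward 11.0 m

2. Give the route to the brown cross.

turn right 119°, forward 8.9 m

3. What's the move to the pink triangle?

turn right 68°, forward 6.3 m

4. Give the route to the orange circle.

turn left 77°, forward 3.0 m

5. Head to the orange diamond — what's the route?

forward 3.8 m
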